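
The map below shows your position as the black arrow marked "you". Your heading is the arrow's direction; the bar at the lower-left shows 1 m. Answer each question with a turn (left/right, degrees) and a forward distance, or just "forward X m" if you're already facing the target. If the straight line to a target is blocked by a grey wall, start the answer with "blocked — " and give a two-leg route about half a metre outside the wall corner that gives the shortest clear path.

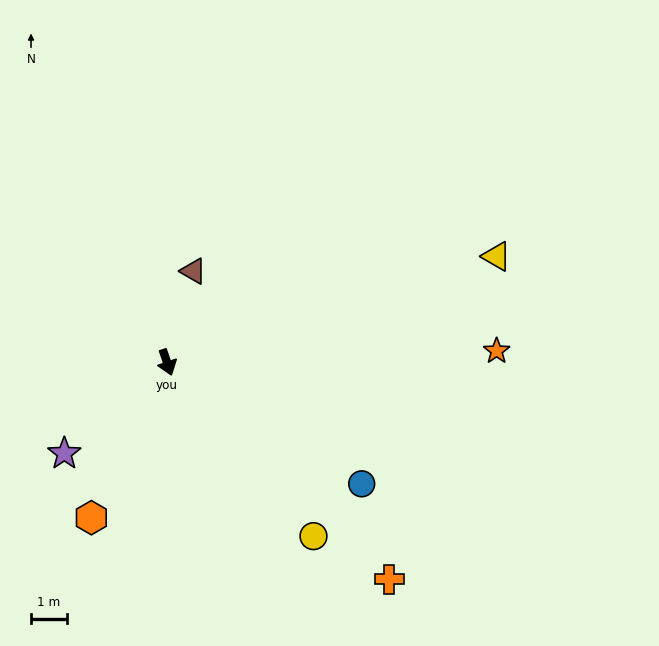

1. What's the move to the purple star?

turn right 67°, forward 3.9 m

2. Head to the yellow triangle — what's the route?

turn left 89°, forward 9.7 m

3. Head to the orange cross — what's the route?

turn left 27°, forward 8.7 m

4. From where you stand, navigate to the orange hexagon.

turn right 45°, forward 4.9 m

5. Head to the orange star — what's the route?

turn left 73°, forward 9.3 m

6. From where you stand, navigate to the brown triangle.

turn left 145°, forward 2.7 m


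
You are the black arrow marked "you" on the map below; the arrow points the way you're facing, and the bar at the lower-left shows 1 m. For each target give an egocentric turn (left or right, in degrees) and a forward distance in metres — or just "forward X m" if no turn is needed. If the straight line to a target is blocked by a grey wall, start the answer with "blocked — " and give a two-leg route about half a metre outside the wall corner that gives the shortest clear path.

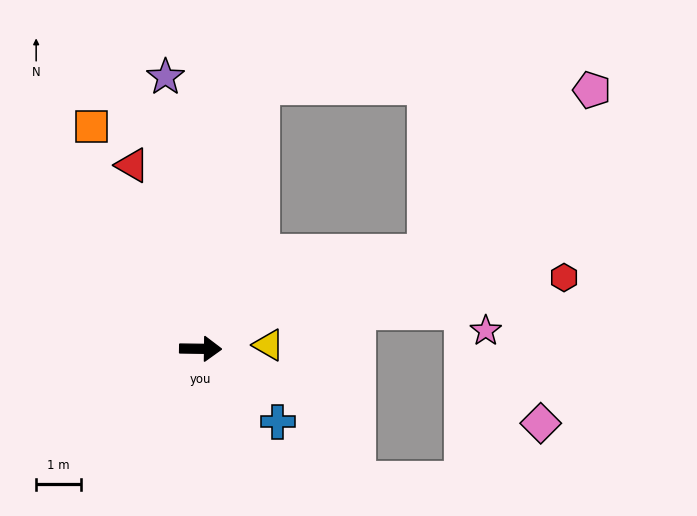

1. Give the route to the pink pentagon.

blocked — turn left 78°, forward 6.0 m, then turn right 78°, forward 7.4 m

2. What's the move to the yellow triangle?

turn left 4°, forward 1.5 m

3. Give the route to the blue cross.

turn right 43°, forward 2.4 m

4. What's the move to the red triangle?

turn left 111°, forward 4.4 m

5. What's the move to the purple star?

turn left 98°, forward 6.1 m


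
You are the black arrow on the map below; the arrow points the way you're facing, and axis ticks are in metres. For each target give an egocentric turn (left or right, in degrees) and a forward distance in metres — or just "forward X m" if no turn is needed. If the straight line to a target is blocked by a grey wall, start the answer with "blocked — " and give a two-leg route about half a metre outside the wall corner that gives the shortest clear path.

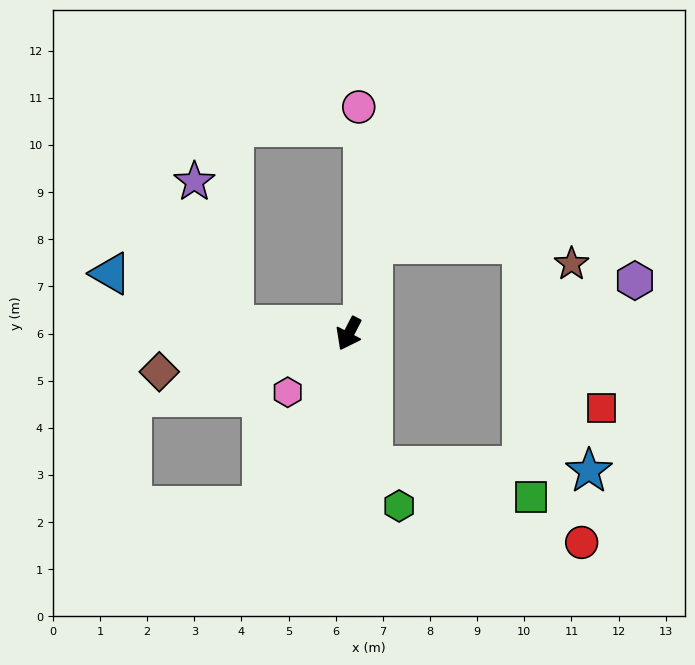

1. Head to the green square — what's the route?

blocked — turn left 38°, forward 2.9 m, then turn left 69°, forward 3.4 m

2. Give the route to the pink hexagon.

turn right 19°, forward 1.8 m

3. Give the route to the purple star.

blocked — turn right 67°, forward 2.5 m, then turn right 70°, forward 3.2 m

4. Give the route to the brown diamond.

turn right 51°, forward 4.1 m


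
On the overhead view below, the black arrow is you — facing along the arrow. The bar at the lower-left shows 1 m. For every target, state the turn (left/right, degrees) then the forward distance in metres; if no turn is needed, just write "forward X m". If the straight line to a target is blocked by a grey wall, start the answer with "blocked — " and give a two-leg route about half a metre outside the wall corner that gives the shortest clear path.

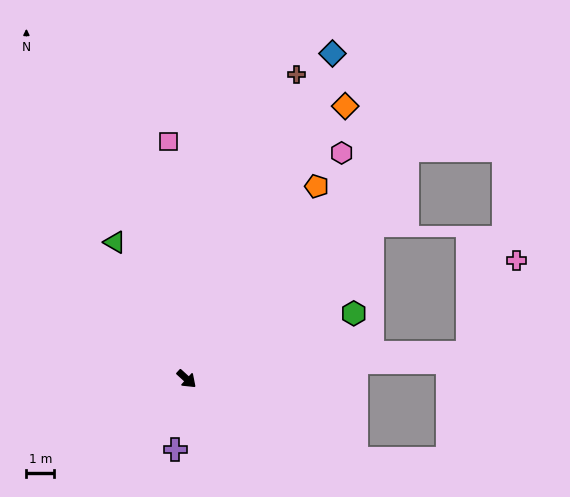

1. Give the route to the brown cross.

turn left 113°, forward 11.6 m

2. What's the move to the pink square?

turn left 137°, forward 8.6 m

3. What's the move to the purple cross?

turn right 57°, forward 2.6 m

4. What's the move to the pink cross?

blocked — turn left 48°, forward 10.1 m, then turn left 56°, forward 3.7 m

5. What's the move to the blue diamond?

turn left 108°, forward 12.8 m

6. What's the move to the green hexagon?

turn left 64°, forward 6.5 m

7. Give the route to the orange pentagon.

turn left 98°, forward 8.4 m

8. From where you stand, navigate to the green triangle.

turn left 160°, forward 5.6 m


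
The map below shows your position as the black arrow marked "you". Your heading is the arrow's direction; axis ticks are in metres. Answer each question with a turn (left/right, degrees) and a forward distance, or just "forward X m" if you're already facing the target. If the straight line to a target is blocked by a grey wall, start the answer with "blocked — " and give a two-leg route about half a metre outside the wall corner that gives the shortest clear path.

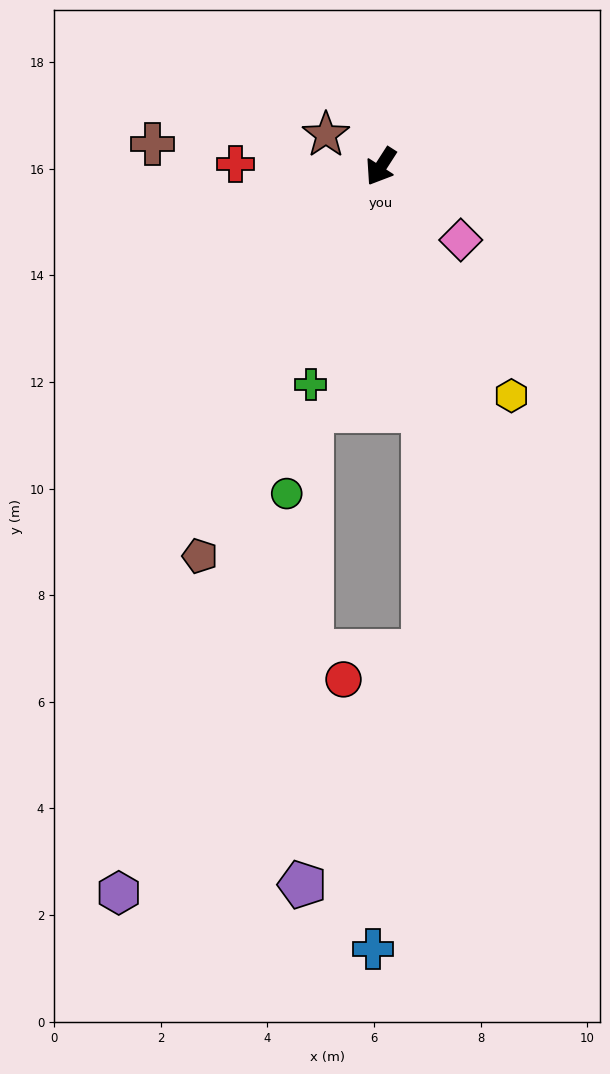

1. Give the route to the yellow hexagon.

turn left 62°, forward 4.9 m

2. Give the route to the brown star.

turn right 87°, forward 1.2 m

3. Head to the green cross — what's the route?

turn left 15°, forward 4.3 m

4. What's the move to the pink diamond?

turn left 80°, forward 2.0 m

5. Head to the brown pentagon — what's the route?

turn left 8°, forward 8.1 m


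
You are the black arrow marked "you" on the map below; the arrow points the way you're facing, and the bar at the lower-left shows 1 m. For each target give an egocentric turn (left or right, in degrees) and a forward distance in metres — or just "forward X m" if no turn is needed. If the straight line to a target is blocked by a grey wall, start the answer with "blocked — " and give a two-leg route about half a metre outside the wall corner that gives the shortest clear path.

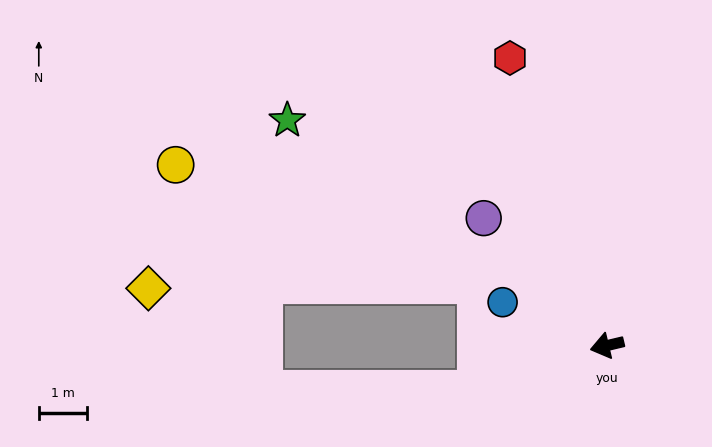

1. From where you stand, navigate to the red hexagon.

turn right 85°, forward 6.3 m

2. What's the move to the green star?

turn right 49°, forward 8.1 m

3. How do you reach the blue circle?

turn right 36°, forward 2.4 m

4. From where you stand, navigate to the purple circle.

turn right 59°, forward 3.7 m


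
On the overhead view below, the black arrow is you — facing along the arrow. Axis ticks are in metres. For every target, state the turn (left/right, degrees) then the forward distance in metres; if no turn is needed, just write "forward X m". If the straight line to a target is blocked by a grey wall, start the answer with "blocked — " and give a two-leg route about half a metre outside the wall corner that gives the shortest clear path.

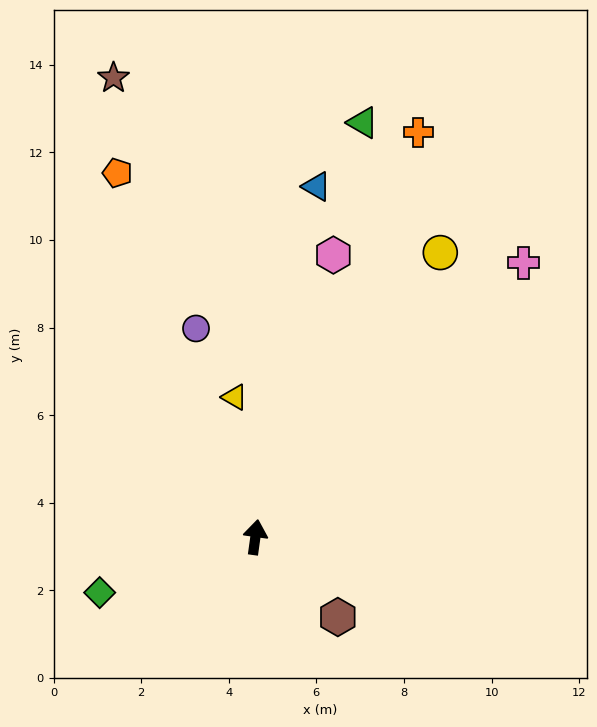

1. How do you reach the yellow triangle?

turn left 16°, forward 3.2 m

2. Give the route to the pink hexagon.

turn right 8°, forward 6.7 m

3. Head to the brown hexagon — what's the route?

turn right 126°, forward 2.6 m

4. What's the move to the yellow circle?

turn right 25°, forward 7.7 m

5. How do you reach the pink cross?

turn right 36°, forward 8.8 m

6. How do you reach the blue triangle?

turn right 2°, forward 8.1 m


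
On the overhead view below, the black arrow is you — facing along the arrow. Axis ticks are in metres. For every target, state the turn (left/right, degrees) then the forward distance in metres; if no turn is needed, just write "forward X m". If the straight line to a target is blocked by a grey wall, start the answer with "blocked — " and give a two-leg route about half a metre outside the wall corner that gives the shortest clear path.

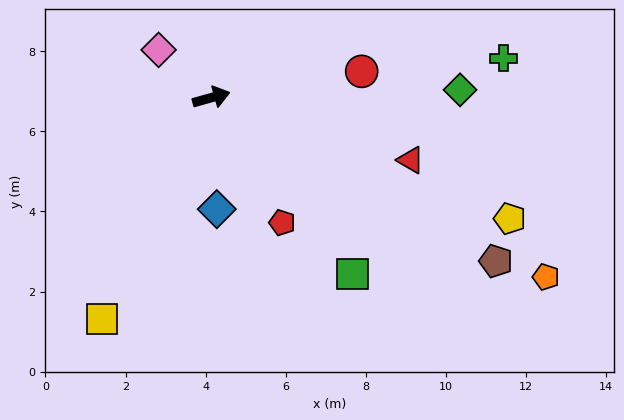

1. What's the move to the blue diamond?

turn right 103°, forward 2.8 m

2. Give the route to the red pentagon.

turn right 76°, forward 3.6 m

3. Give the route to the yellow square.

turn right 132°, forward 6.2 m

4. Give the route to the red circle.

turn right 6°, forward 3.8 m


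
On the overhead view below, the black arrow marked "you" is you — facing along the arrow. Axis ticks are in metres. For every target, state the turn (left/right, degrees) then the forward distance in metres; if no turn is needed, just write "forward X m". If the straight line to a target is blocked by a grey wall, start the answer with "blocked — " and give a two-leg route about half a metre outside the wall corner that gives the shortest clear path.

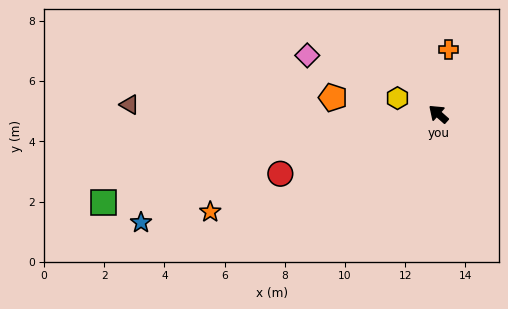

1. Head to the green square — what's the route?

turn left 56°, forward 11.5 m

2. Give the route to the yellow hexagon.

turn left 20°, forward 1.5 m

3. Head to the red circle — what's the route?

turn left 62°, forward 5.6 m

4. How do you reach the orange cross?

turn right 57°, forward 2.2 m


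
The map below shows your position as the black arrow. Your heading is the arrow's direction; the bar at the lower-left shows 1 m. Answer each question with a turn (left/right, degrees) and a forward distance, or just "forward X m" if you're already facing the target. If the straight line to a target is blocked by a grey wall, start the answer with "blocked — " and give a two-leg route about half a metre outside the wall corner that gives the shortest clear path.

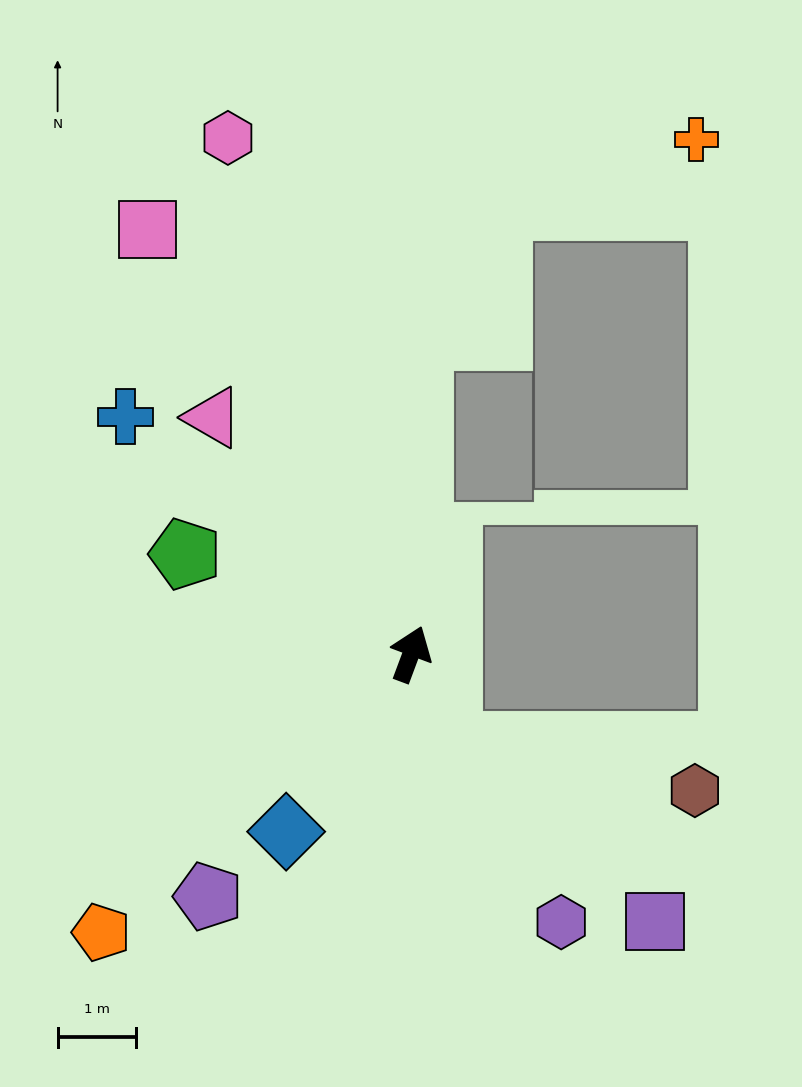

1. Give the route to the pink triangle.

turn left 60°, forward 4.0 m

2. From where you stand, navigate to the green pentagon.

turn left 87°, forward 3.2 m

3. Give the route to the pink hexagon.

turn left 40°, forward 7.0 m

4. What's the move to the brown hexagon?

blocked — turn right 137°, forward 1.3 m, then turn left 57°, forward 3.2 m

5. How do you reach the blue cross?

turn left 71°, forward 4.8 m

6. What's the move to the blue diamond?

turn left 165°, forward 2.8 m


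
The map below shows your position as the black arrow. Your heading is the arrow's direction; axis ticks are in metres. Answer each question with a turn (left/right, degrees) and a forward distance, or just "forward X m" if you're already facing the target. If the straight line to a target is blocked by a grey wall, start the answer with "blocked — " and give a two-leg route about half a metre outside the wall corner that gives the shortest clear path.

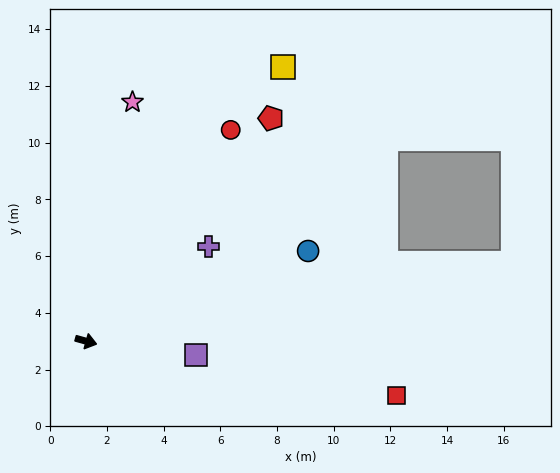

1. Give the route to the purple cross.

turn left 53°, forward 5.5 m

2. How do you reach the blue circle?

turn left 38°, forward 8.5 m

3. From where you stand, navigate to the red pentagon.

turn left 66°, forward 10.2 m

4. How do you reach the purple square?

turn left 8°, forward 3.9 m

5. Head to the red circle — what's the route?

turn left 71°, forward 9.0 m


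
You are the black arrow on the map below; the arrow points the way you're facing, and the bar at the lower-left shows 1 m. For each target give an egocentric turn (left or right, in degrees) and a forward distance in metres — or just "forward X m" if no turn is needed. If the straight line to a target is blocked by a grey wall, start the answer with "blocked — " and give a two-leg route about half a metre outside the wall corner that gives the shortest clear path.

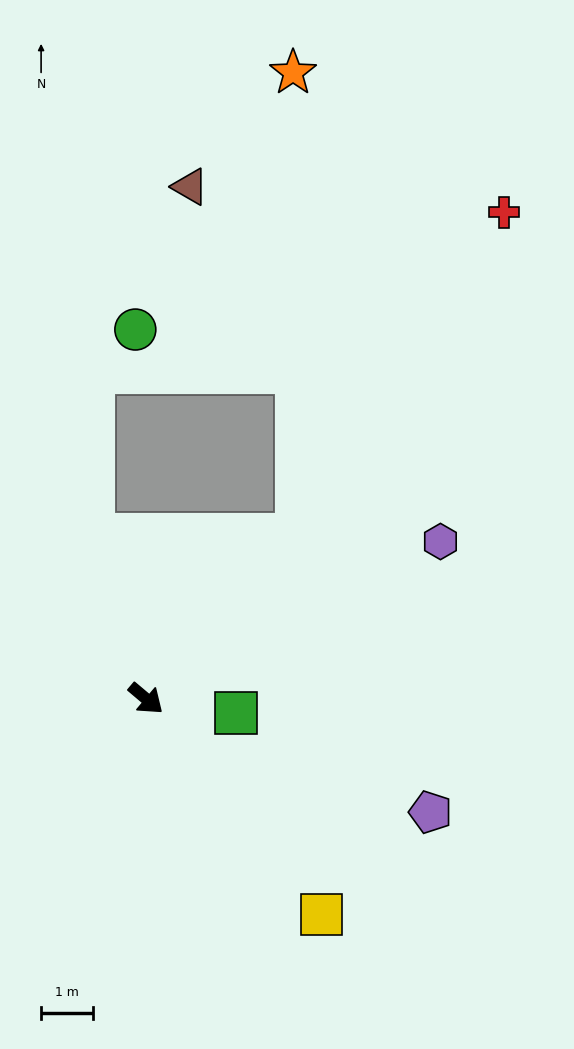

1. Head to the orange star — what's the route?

blocked — turn left 87°, forward 4.3 m, then turn left 44°, forward 8.9 m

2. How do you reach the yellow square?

turn right 11°, forward 5.3 m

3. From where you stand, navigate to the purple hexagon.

turn left 68°, forward 6.4 m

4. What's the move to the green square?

turn left 31°, forward 1.7 m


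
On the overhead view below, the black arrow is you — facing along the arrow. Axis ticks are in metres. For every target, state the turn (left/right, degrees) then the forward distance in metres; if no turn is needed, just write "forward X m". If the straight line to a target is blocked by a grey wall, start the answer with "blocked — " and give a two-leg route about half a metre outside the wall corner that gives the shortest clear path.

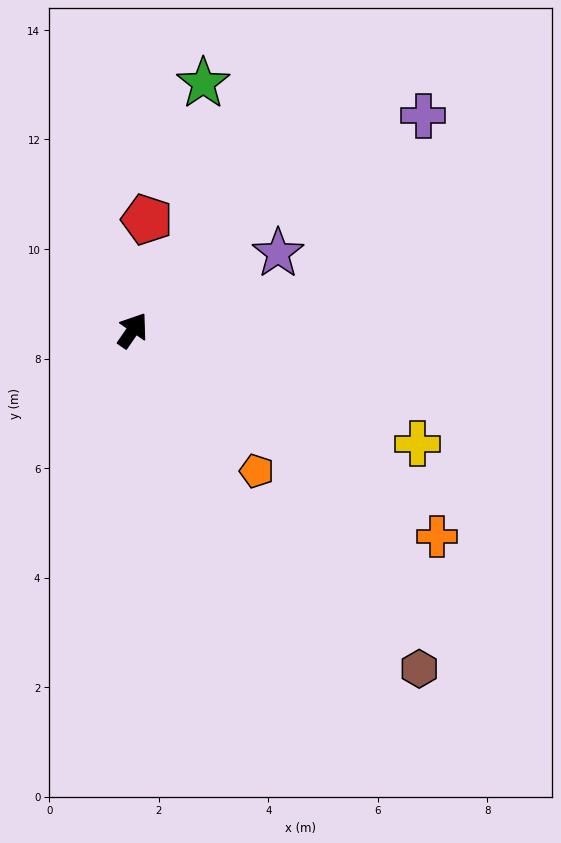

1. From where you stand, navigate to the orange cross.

turn right 90°, forward 6.7 m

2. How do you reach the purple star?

turn right 27°, forward 3.0 m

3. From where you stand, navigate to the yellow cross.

turn right 77°, forward 5.6 m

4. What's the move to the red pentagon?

turn left 27°, forward 2.0 m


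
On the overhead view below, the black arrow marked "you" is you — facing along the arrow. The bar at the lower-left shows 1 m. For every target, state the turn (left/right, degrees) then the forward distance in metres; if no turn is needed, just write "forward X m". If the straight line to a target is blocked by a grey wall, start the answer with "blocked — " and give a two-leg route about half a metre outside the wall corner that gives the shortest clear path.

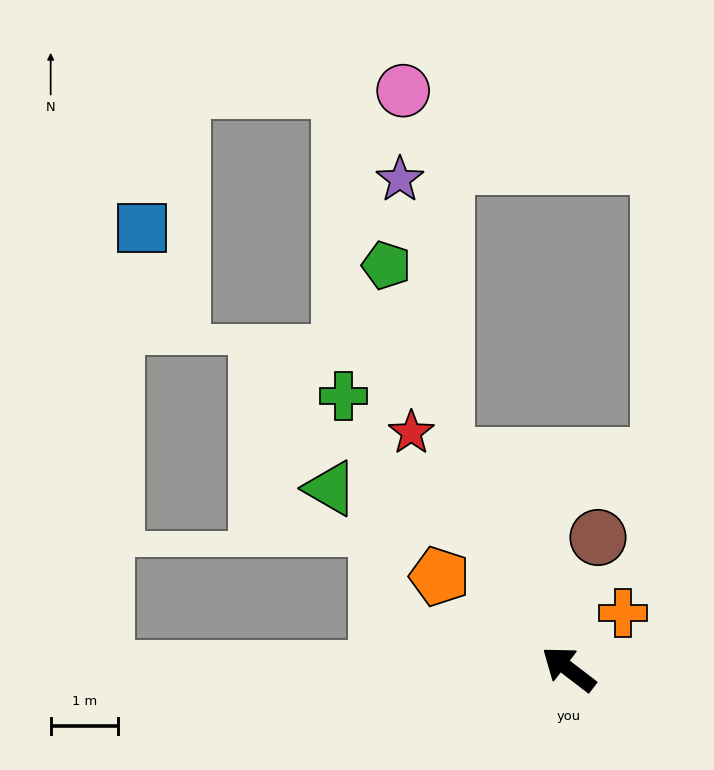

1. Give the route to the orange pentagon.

forward 2.4 m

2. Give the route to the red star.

turn right 19°, forward 4.2 m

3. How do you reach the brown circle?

turn right 65°, forward 2.0 m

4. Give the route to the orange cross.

turn right 97°, forward 1.2 m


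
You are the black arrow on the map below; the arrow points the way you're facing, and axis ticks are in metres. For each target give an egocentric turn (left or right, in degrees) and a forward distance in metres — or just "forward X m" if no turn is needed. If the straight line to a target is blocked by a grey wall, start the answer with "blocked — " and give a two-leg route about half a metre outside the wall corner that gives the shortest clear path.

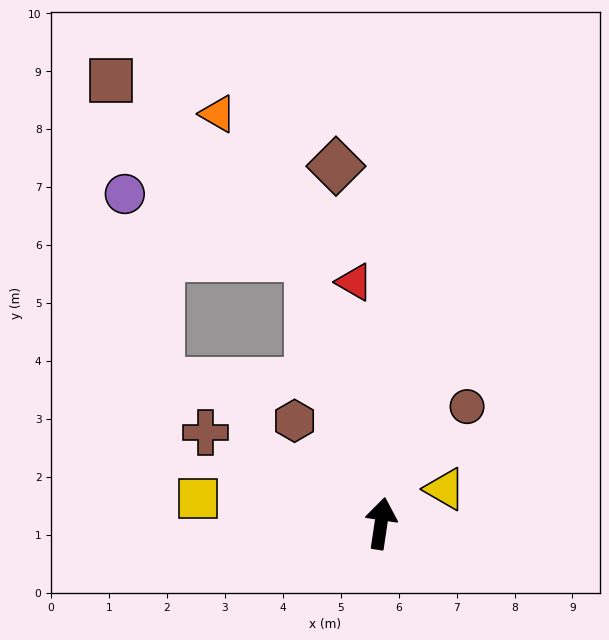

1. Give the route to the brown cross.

turn left 71°, forward 3.4 m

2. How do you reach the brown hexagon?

turn left 49°, forward 2.3 m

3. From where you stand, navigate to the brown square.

blocked — turn left 24°, forward 4.8 m, then turn left 33°, forward 4.6 m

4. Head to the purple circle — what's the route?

blocked — turn left 24°, forward 4.8 m, then turn left 56°, forward 3.4 m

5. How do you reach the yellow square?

turn left 91°, forward 3.2 m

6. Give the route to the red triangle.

turn left 15°, forward 4.2 m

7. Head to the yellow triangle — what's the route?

turn right 53°, forward 1.3 m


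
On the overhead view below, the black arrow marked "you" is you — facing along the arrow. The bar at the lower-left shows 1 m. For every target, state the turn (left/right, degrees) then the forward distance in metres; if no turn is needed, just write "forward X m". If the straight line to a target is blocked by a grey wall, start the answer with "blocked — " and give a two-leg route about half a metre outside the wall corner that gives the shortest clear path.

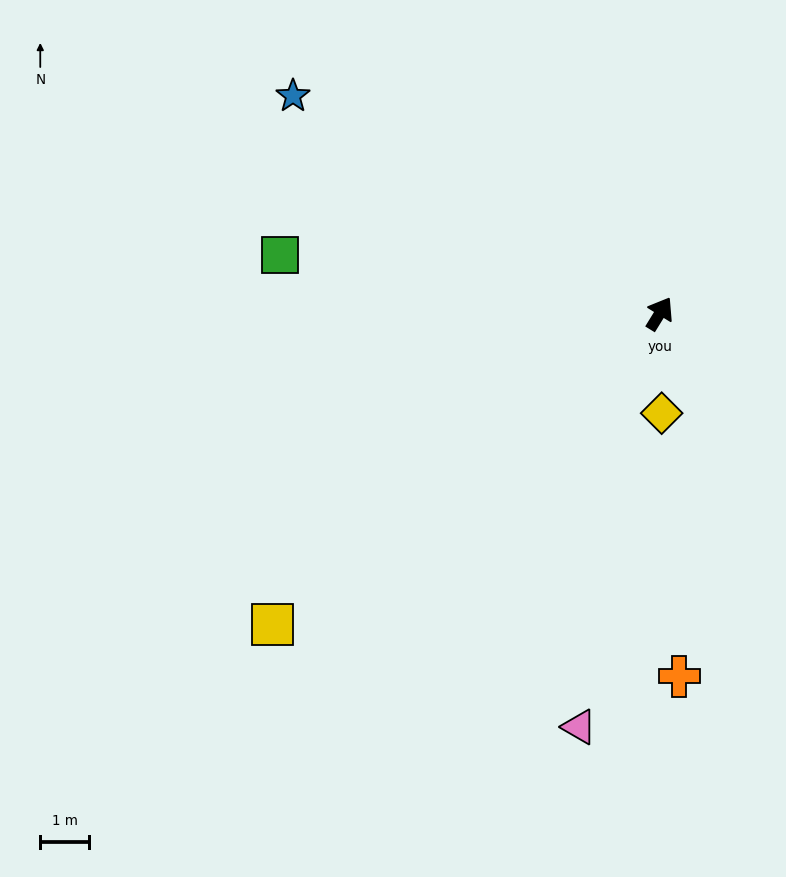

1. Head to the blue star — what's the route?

turn left 91°, forward 8.7 m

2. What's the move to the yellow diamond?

turn right 147°, forward 2.0 m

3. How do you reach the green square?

turn left 113°, forward 7.8 m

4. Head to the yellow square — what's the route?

turn left 160°, forward 10.1 m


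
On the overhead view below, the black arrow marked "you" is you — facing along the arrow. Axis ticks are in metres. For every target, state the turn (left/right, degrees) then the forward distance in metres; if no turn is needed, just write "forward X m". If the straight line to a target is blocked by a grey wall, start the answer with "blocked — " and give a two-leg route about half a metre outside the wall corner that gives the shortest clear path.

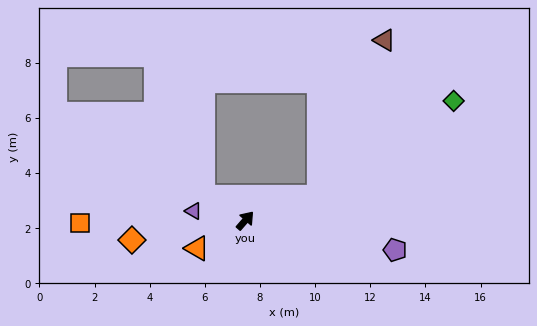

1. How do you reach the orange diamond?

turn left 141°, forward 4.2 m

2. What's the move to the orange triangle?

turn left 161°, forward 2.0 m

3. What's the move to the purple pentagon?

turn right 60°, forward 5.5 m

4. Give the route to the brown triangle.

blocked — turn right 30°, forward 2.8 m, then turn left 48°, forward 6.1 m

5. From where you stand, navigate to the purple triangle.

turn left 121°, forward 1.9 m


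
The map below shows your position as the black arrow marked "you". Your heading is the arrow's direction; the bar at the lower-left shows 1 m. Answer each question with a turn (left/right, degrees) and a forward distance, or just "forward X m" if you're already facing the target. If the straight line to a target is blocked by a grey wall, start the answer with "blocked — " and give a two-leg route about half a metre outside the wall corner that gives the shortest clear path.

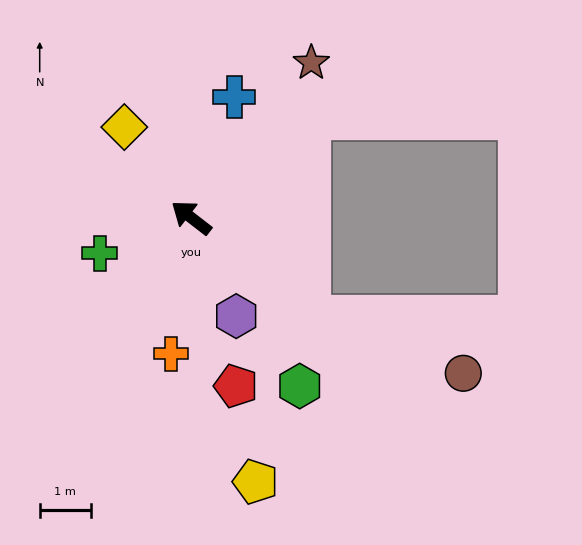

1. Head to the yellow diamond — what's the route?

turn right 16°, forward 2.2 m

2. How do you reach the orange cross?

turn left 119°, forward 2.7 m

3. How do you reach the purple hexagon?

turn left 152°, forward 2.1 m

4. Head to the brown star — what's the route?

turn right 90°, forward 3.8 m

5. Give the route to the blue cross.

turn right 72°, forward 2.5 m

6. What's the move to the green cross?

turn left 59°, forward 1.9 m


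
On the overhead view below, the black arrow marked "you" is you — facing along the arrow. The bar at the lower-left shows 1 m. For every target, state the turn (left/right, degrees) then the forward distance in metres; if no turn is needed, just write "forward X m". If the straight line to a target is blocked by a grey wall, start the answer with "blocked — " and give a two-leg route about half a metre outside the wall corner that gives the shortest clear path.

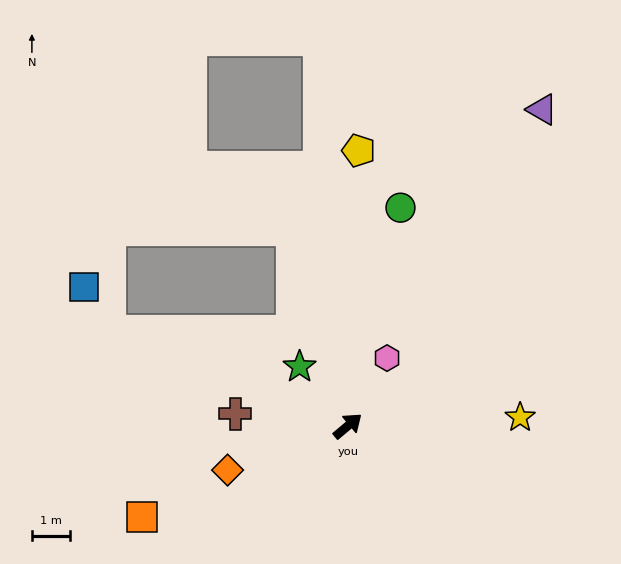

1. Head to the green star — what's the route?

turn left 89°, forward 2.0 m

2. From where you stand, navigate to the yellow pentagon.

turn left 48°, forward 7.3 m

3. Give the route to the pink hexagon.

turn left 20°, forward 2.1 m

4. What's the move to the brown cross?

turn left 134°, forward 3.0 m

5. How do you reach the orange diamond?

turn left 160°, forward 3.4 m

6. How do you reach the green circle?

turn left 36°, forward 5.9 m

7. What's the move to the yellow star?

turn right 37°, forward 4.5 m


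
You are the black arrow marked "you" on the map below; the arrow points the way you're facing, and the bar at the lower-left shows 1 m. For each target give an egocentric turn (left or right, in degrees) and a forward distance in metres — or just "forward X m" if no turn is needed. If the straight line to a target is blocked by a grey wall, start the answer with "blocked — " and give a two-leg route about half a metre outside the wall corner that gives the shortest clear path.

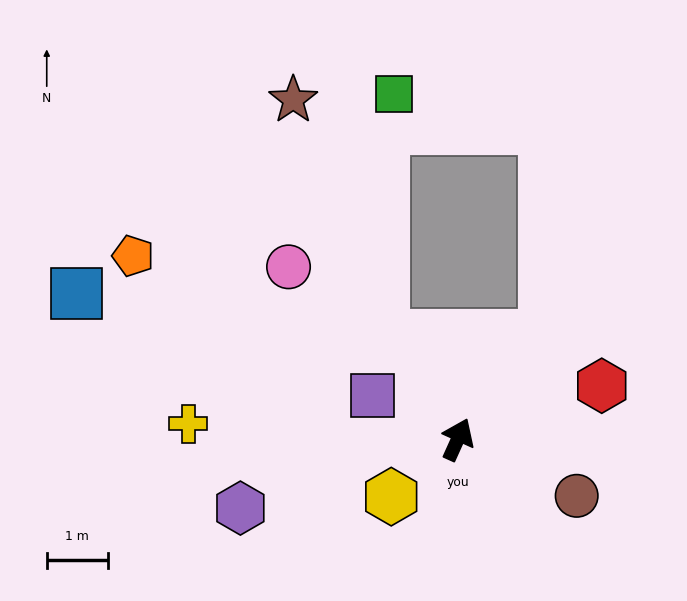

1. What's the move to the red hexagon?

turn right 45°, forward 2.5 m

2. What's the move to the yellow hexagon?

turn left 155°, forward 1.4 m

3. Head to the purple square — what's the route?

turn left 87°, forward 1.6 m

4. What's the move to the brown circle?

turn right 91°, forward 2.1 m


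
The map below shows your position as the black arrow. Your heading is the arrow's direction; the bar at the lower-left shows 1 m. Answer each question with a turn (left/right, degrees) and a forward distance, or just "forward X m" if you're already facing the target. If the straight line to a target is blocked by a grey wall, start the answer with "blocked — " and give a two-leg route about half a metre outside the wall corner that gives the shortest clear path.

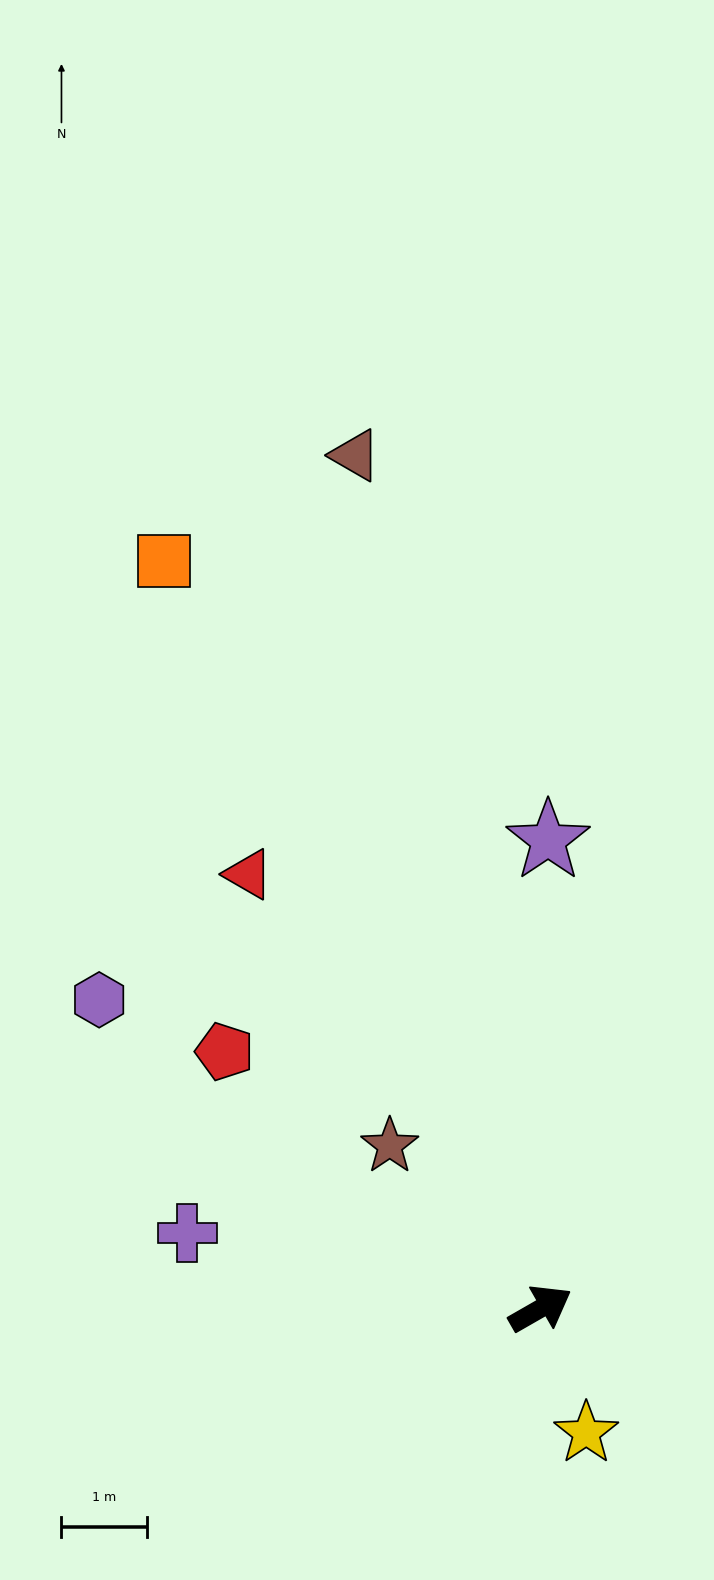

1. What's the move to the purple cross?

turn left 138°, forward 4.2 m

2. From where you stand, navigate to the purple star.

turn left 59°, forward 5.5 m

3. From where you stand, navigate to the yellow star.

turn right 100°, forward 1.5 m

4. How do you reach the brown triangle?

turn left 72°, forward 10.2 m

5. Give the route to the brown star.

turn left 103°, forward 2.6 m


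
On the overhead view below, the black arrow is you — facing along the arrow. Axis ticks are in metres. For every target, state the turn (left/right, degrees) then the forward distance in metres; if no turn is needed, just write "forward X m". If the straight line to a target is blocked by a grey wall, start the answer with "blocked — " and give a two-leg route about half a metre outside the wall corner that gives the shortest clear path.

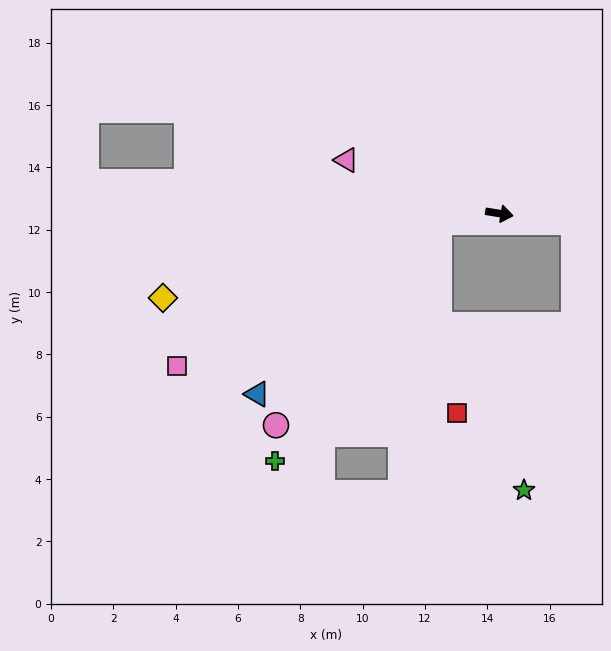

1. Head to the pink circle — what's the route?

blocked — turn right 163°, forward 2.0 m, then turn left 44°, forward 8.4 m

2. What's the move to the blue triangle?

blocked — turn right 163°, forward 2.0 m, then turn left 36°, forward 8.0 m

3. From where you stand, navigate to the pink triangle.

turn left 170°, forward 5.2 m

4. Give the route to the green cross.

blocked — turn right 163°, forward 2.0 m, then turn left 48°, forward 9.3 m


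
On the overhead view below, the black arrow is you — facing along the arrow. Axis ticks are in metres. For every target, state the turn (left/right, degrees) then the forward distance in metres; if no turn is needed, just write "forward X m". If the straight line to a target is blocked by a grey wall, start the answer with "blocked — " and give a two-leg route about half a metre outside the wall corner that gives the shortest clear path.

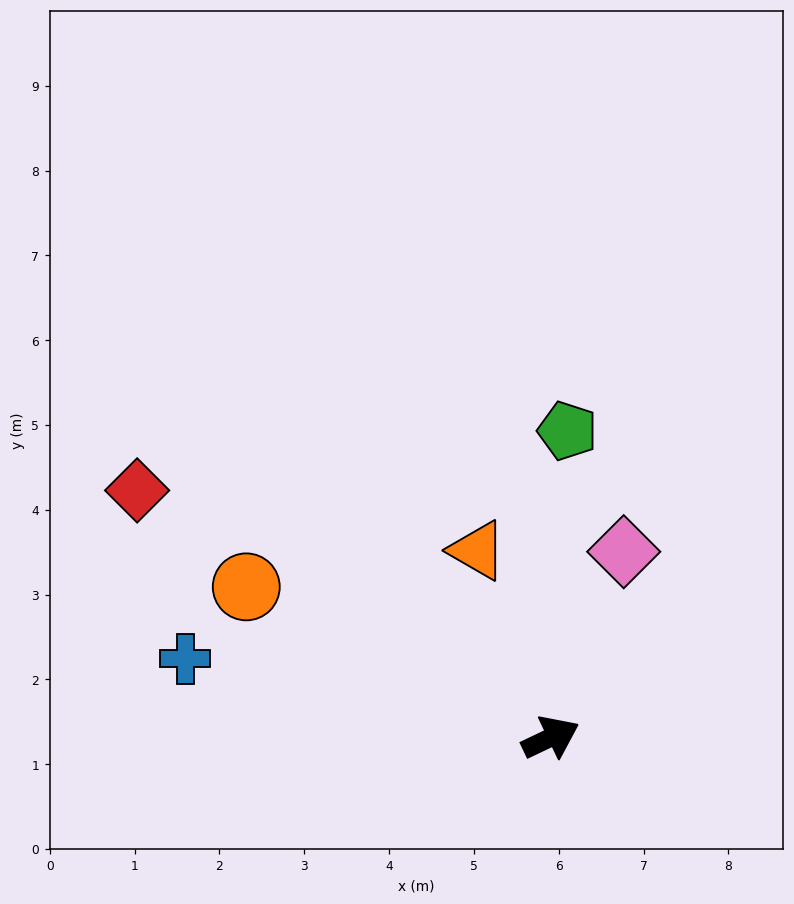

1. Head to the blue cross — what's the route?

turn left 142°, forward 4.4 m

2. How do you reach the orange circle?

turn left 128°, forward 4.0 m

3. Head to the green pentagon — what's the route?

turn left 61°, forward 3.6 m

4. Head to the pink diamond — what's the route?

turn left 43°, forward 2.4 m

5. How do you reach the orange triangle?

turn left 86°, forward 2.4 m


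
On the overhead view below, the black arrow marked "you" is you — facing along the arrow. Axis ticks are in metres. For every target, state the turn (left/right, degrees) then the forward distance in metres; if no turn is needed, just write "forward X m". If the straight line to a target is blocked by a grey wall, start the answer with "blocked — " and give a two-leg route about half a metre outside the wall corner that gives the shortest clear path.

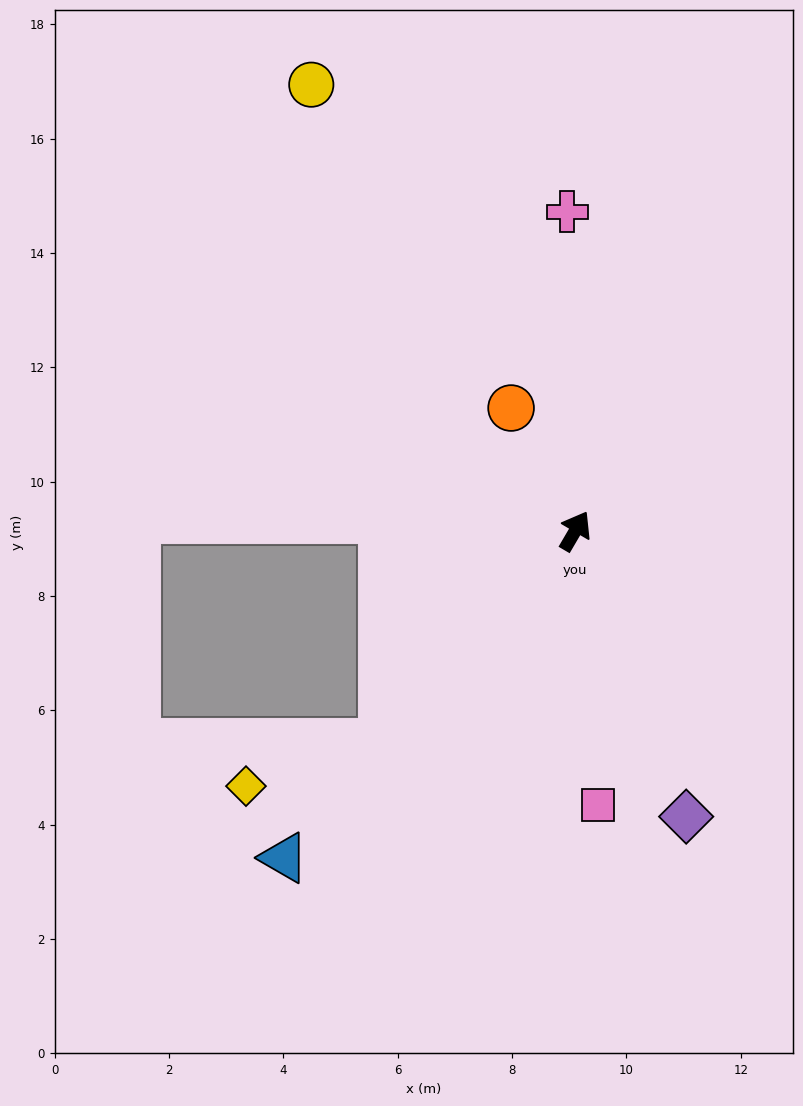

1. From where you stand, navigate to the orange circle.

turn left 58°, forward 2.4 m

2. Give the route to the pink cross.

turn left 32°, forward 5.6 m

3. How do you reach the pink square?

turn right 145°, forward 4.8 m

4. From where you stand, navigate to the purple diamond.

turn right 128°, forward 5.4 m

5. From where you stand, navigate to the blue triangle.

turn left 169°, forward 7.7 m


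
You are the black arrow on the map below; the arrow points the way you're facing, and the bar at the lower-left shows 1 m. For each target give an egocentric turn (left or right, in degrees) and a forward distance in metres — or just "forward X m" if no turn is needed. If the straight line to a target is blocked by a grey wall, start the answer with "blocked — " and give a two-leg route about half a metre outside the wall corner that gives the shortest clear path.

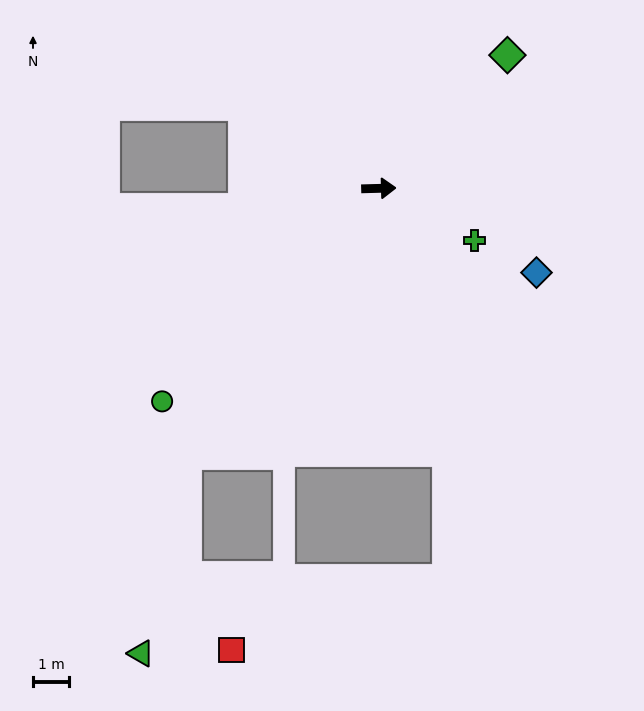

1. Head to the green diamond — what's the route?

turn left 44°, forward 5.1 m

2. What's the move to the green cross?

turn right 30°, forward 3.0 m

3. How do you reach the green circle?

turn right 137°, forward 8.3 m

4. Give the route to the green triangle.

blocked — turn right 127°, forward 9.0 m, then turn left 23°, forward 5.6 m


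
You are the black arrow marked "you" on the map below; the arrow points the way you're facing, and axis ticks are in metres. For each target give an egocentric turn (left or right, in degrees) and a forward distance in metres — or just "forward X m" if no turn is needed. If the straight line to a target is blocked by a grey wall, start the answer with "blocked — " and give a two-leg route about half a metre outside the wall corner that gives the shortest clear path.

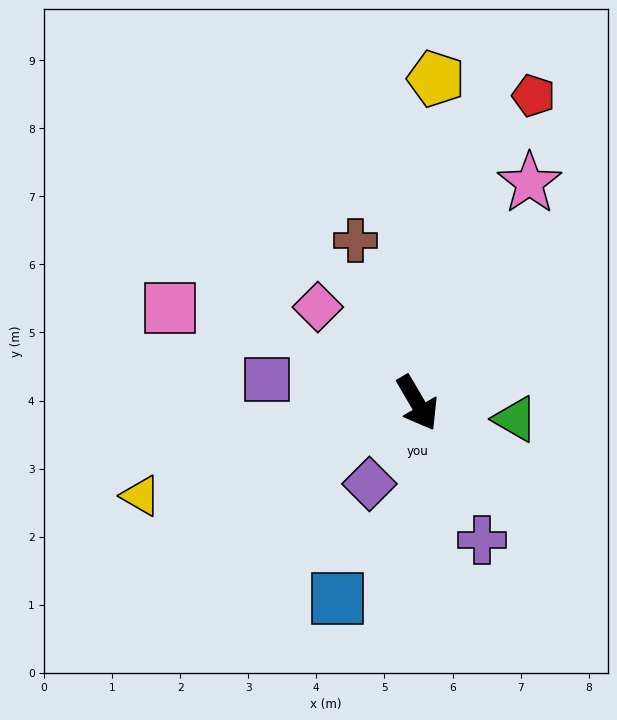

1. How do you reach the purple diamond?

turn right 61°, forward 1.4 m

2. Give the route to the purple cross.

turn right 5°, forward 2.2 m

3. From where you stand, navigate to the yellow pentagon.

turn left 146°, forward 4.8 m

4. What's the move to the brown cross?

turn left 171°, forward 2.6 m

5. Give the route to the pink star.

turn left 123°, forward 3.6 m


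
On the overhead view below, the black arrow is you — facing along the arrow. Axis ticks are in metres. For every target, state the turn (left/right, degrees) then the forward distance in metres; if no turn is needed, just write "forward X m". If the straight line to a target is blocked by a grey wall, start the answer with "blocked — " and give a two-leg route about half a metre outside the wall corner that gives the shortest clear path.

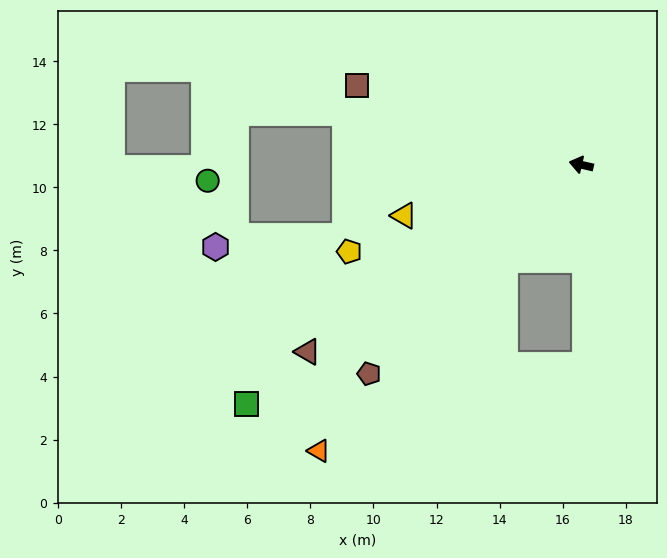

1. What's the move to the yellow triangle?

turn left 29°, forward 5.8 m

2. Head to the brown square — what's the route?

turn right 6°, forward 7.5 m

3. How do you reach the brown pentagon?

turn left 58°, forward 9.4 m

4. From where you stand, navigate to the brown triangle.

turn left 47°, forward 10.5 m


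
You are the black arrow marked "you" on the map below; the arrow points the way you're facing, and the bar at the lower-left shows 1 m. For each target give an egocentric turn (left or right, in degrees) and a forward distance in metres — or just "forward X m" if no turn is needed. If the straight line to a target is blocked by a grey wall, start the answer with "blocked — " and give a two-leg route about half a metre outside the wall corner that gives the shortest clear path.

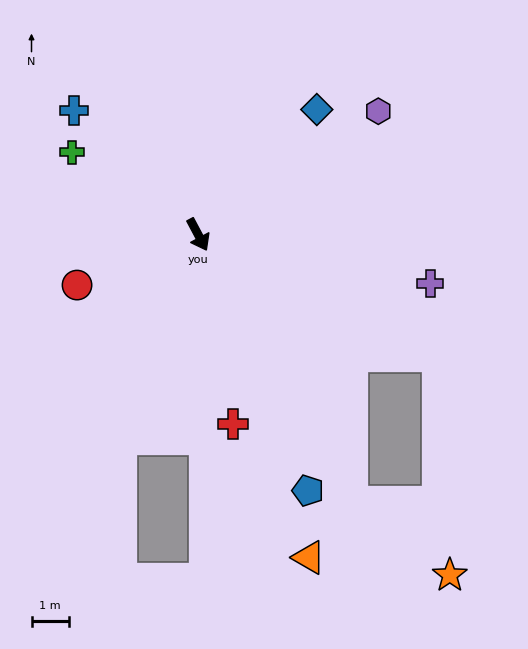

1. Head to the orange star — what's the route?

blocked — forward 8.2 m, then turn left 25°, forward 3.3 m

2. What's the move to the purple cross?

turn left 50°, forward 6.3 m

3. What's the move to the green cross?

turn right 151°, forward 4.0 m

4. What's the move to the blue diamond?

turn left 109°, forward 4.6 m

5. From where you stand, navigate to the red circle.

turn right 95°, forward 3.5 m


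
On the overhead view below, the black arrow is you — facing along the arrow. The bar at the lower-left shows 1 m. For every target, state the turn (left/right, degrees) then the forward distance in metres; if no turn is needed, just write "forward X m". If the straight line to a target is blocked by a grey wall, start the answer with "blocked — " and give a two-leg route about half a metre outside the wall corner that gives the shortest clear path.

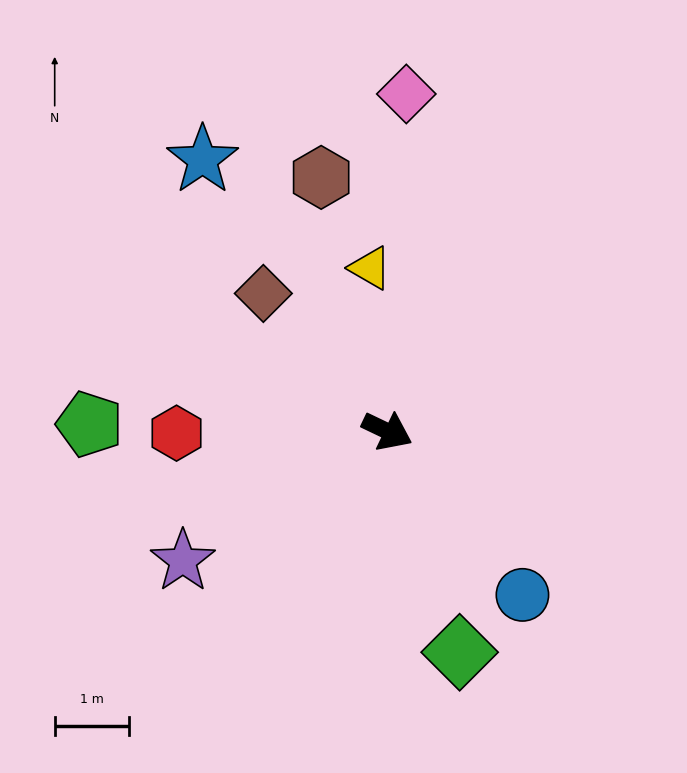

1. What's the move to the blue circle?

turn right 25°, forward 2.8 m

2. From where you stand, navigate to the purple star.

turn right 122°, forward 3.2 m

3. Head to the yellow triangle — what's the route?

turn left 122°, forward 2.2 m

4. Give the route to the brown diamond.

turn left 158°, forward 2.5 m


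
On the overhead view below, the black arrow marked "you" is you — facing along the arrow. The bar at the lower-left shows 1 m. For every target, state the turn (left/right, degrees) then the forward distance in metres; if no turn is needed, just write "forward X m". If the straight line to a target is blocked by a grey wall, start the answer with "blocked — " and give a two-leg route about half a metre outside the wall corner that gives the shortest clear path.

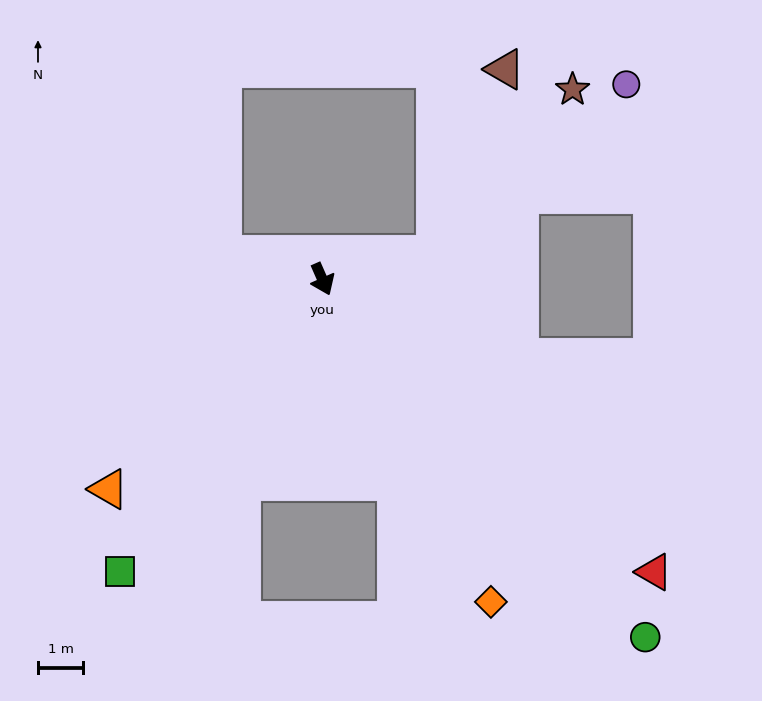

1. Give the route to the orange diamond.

turn left 4°, forward 8.0 m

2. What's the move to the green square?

turn right 58°, forward 7.8 m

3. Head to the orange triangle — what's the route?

turn right 69°, forward 6.6 m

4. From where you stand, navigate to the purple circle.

blocked — turn left 79°, forward 2.5 m, then turn left 29°, forward 5.6 m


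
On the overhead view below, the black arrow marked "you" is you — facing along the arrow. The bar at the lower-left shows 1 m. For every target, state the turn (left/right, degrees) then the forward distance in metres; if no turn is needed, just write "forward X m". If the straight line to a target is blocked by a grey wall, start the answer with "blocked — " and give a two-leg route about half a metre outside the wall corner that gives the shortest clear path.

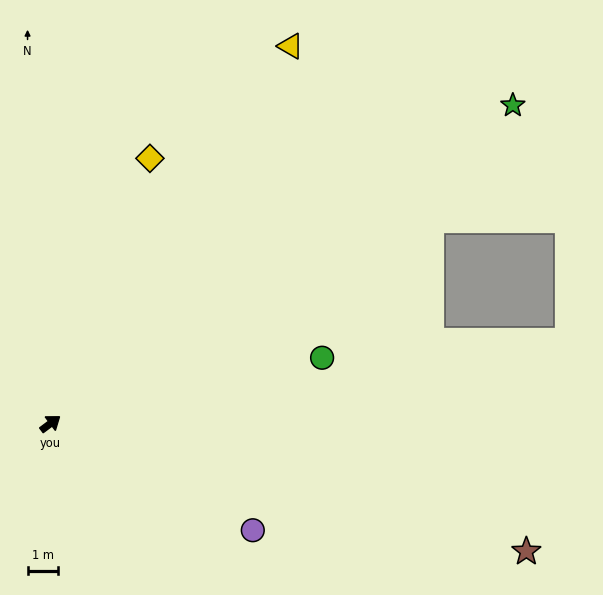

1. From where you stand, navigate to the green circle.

turn right 23°, forward 9.2 m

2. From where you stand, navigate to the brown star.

turn right 52°, forward 16.1 m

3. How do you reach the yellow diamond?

turn left 33°, forward 9.3 m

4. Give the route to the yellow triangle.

turn left 21°, forward 14.6 m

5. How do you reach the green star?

turn right 2°, forward 18.4 m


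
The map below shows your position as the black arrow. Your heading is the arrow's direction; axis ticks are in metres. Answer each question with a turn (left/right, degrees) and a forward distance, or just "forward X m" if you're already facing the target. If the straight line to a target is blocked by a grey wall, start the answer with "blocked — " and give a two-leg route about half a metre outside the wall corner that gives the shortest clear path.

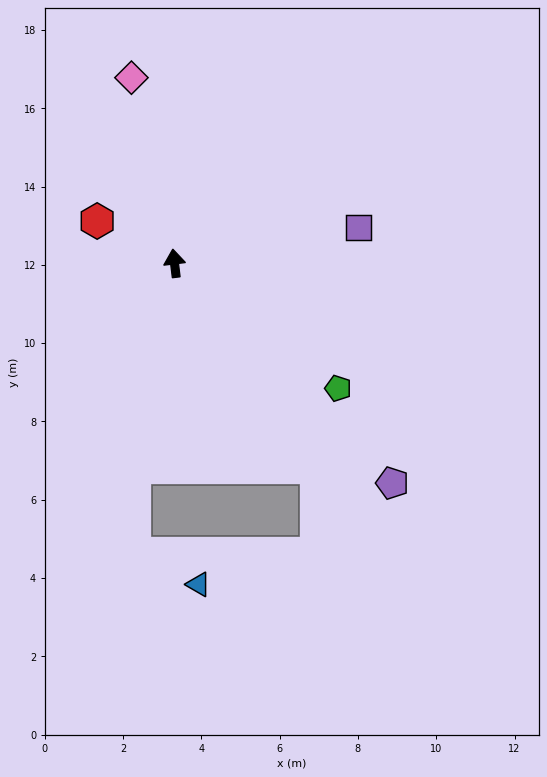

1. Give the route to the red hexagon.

turn left 54°, forward 2.3 m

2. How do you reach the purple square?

turn right 86°, forward 4.8 m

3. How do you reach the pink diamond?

turn left 6°, forward 4.9 m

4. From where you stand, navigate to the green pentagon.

turn right 134°, forward 5.3 m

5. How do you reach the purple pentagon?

turn right 142°, forward 7.9 m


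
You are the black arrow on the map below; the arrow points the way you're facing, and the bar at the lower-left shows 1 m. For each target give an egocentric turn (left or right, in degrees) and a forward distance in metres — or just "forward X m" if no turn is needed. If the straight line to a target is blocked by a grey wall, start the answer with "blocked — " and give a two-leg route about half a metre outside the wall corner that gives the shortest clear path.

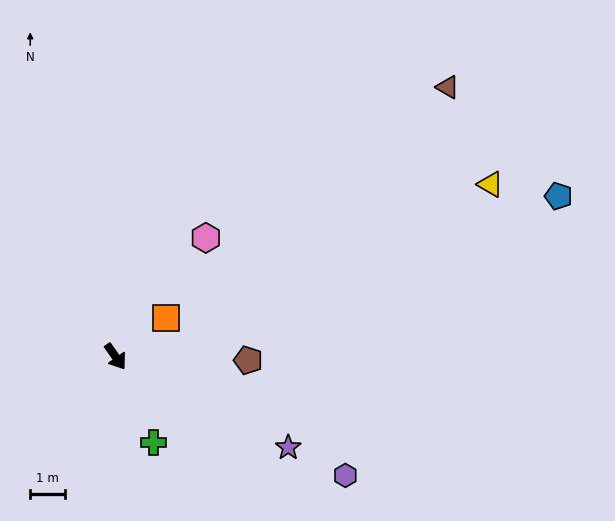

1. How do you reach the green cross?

turn right 11°, forward 2.7 m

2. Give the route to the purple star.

turn left 27°, forward 5.7 m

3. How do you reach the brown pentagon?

turn left 53°, forward 3.9 m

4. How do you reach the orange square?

turn left 92°, forward 1.9 m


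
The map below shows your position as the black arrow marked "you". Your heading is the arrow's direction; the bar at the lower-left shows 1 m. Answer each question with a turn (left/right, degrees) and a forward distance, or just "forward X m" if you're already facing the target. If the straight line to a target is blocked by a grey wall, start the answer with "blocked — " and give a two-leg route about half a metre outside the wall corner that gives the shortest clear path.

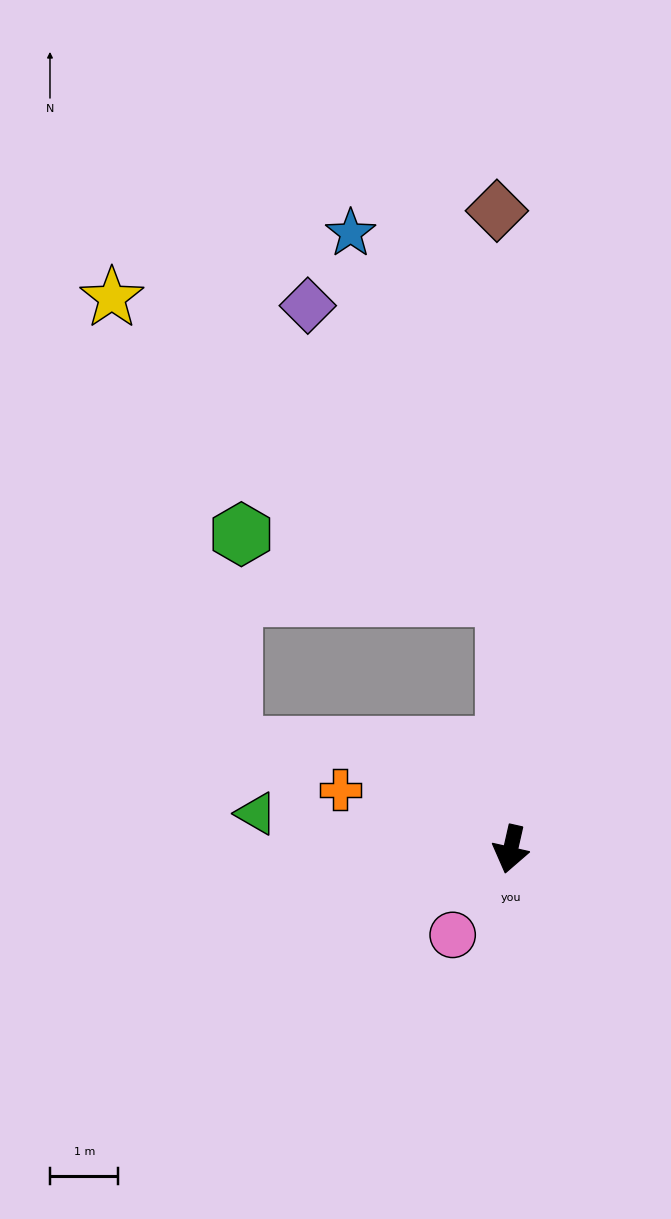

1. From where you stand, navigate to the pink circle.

turn right 21°, forward 1.5 m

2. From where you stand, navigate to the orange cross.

turn right 96°, forward 2.6 m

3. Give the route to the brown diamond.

turn right 166°, forward 9.3 m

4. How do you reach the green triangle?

turn right 85°, forward 3.8 m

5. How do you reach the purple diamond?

blocked — turn right 166°, forward 3.7 m, then turn left 33°, forward 5.1 m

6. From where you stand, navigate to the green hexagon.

blocked — turn right 166°, forward 3.7 m, then turn left 75°, forward 4.0 m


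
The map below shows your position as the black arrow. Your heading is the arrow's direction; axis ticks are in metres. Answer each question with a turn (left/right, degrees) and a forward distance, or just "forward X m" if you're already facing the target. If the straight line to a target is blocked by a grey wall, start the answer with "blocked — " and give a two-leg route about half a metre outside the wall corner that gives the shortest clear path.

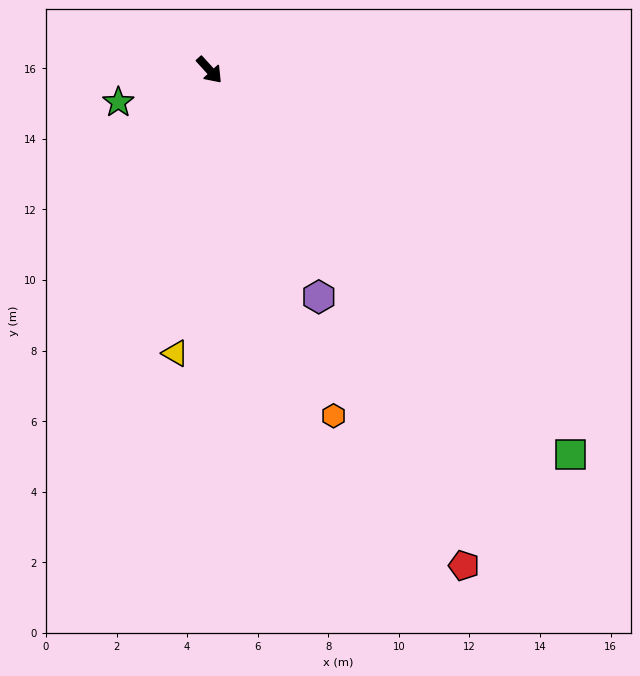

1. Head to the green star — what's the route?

turn right 113°, forward 2.7 m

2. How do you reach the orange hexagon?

turn right 23°, forward 10.4 m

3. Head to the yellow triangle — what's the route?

turn right 49°, forward 8.1 m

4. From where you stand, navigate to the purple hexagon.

turn right 17°, forward 7.1 m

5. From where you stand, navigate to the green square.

forward 14.9 m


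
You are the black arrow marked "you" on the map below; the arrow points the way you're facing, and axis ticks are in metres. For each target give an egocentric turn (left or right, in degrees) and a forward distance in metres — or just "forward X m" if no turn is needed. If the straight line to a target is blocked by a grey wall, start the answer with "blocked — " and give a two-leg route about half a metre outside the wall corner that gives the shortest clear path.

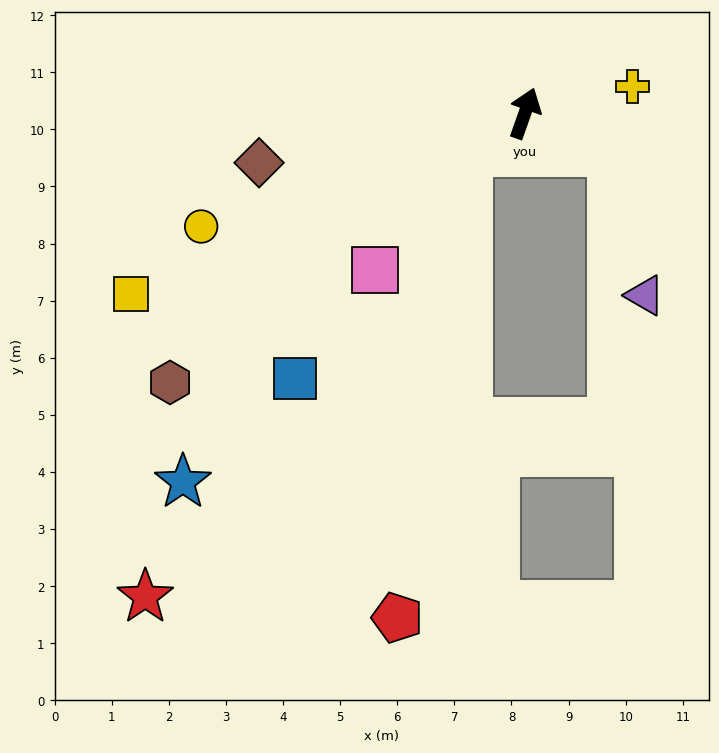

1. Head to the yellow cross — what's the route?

turn right 56°, forward 1.9 m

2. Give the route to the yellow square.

turn left 134°, forward 7.6 m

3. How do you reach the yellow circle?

turn left 129°, forward 6.0 m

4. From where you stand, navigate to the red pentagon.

blocked — turn left 144°, forward 1.2 m, then turn left 47°, forward 8.3 m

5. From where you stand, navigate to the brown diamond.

turn left 120°, forward 4.7 m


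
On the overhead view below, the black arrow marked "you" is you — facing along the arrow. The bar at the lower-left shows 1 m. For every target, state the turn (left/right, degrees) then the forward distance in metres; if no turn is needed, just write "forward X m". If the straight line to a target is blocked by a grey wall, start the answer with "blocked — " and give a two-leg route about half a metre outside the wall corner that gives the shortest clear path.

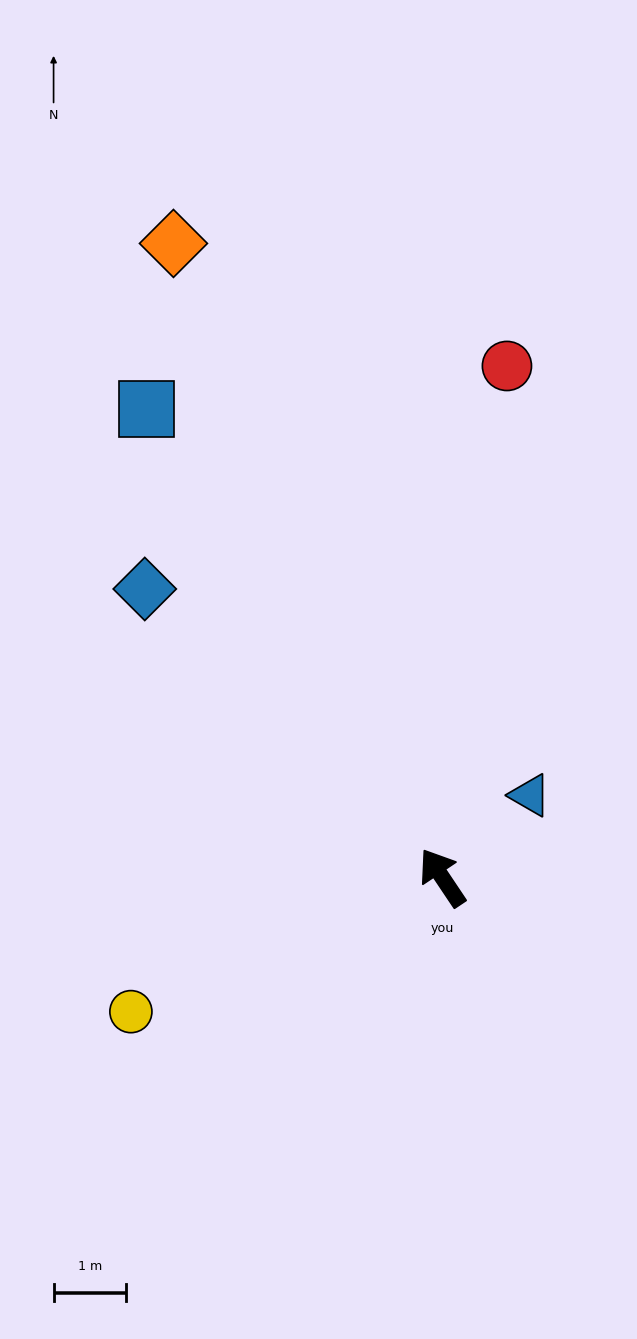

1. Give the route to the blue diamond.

turn left 12°, forward 5.7 m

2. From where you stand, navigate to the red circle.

turn right 41°, forward 7.1 m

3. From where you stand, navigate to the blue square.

forward 7.6 m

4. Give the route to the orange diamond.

turn right 11°, forward 9.5 m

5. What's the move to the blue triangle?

turn right 81°, forward 1.7 m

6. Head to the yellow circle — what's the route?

turn left 80°, forward 4.7 m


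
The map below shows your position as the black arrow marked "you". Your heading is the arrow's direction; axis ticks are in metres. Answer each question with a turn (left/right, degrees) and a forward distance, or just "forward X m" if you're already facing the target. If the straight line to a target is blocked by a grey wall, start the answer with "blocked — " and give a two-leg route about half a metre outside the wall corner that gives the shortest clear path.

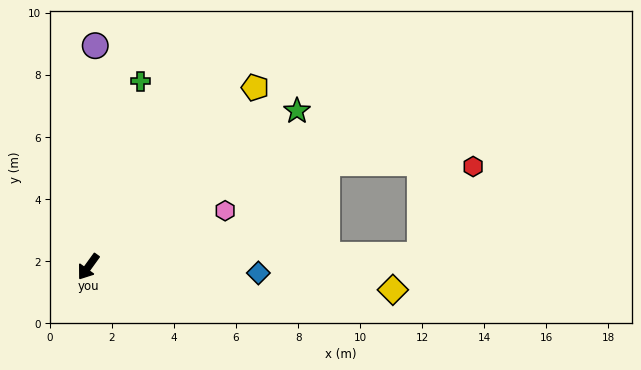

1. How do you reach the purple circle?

turn right 146°, forward 7.1 m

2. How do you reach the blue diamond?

turn left 124°, forward 5.5 m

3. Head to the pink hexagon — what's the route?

turn left 148°, forward 4.8 m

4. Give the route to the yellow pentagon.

turn left 173°, forward 7.9 m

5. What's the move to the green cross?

turn right 160°, forward 6.2 m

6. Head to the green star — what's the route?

turn left 163°, forward 8.4 m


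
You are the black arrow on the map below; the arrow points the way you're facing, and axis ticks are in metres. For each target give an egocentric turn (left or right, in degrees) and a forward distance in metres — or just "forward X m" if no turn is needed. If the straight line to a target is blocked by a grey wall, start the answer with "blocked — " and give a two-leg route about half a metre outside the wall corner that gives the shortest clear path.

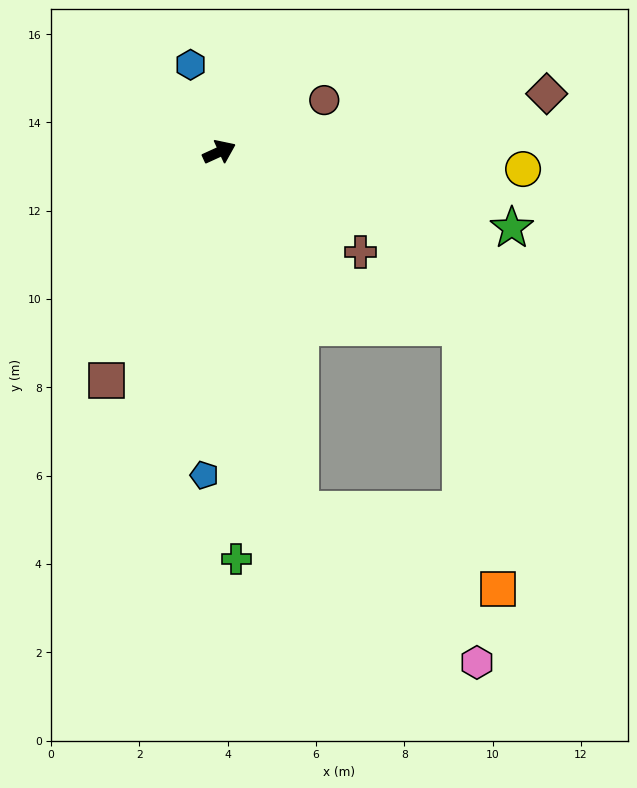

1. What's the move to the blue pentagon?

turn right 117°, forward 7.3 m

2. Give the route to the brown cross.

turn right 60°, forward 3.9 m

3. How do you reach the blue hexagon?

turn left 84°, forward 2.1 m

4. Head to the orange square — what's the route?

blocked — turn right 102°, forward 8.3 m, then turn left 56°, forward 4.8 m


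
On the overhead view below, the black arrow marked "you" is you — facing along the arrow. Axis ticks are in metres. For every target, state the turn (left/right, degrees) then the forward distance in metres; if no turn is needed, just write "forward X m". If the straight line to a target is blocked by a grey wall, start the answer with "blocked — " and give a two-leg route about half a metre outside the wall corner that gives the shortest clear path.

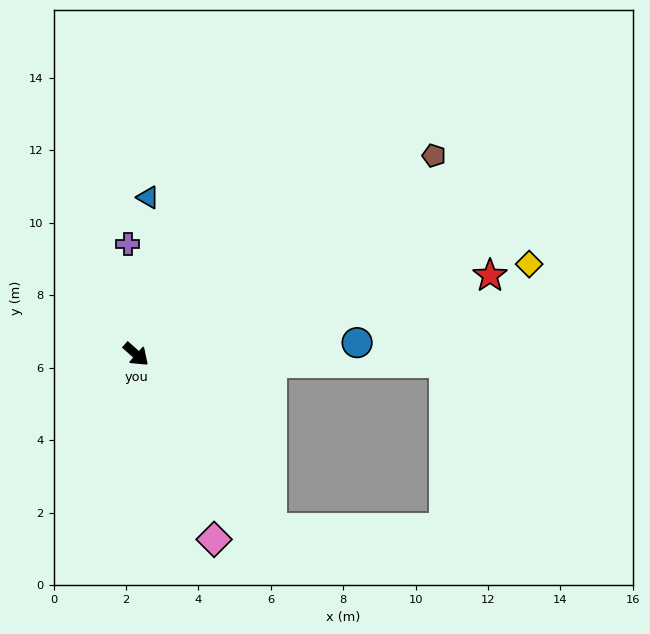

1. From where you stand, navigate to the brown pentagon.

turn left 75°, forward 9.9 m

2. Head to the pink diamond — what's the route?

turn right 25°, forward 5.5 m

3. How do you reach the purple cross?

turn left 136°, forward 3.1 m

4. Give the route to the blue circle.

turn left 45°, forward 6.1 m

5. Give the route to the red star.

turn left 54°, forward 10.0 m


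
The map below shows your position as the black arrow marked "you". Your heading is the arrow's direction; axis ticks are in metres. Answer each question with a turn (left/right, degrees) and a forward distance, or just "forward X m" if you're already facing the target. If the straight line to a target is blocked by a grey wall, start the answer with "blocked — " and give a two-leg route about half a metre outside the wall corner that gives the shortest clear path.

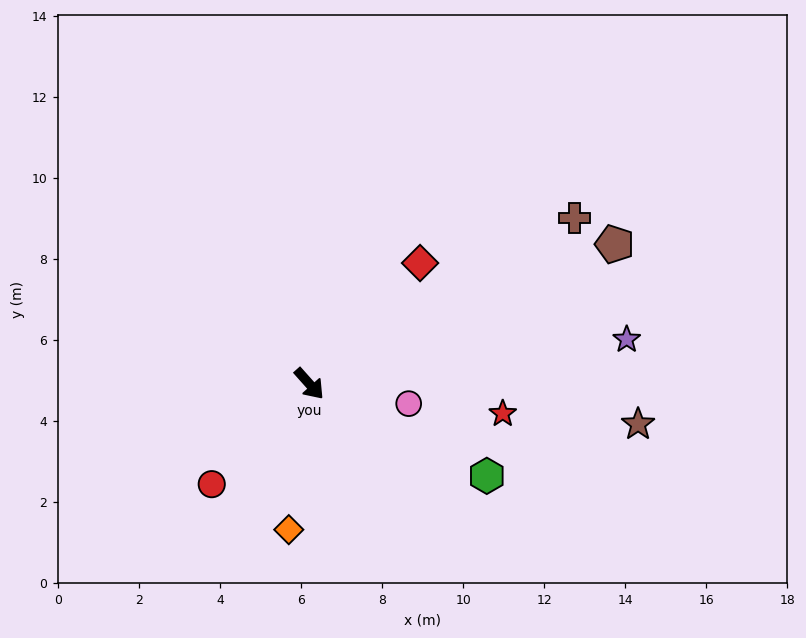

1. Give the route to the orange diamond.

turn right 50°, forward 3.6 m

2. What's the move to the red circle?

turn right 86°, forward 3.5 m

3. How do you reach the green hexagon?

turn left 21°, forward 4.9 m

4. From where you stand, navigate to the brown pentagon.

turn left 73°, forward 8.3 m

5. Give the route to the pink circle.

turn left 37°, forward 2.5 m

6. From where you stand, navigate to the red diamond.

turn left 96°, forward 4.0 m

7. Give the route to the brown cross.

turn left 80°, forward 7.7 m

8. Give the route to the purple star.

turn left 56°, forward 7.9 m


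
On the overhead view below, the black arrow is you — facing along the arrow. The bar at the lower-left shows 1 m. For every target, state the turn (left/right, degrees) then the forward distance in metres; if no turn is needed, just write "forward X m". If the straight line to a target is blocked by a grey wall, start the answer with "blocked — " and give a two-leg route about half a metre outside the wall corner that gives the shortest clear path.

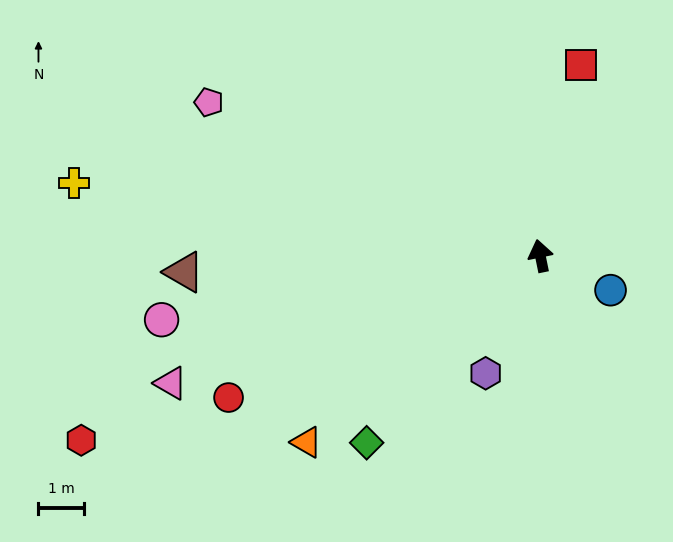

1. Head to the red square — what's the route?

turn right 24°, forward 4.3 m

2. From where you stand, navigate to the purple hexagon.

turn left 144°, forward 2.8 m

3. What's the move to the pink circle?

turn left 88°, forward 8.4 m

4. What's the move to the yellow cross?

turn left 70°, forward 10.4 m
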